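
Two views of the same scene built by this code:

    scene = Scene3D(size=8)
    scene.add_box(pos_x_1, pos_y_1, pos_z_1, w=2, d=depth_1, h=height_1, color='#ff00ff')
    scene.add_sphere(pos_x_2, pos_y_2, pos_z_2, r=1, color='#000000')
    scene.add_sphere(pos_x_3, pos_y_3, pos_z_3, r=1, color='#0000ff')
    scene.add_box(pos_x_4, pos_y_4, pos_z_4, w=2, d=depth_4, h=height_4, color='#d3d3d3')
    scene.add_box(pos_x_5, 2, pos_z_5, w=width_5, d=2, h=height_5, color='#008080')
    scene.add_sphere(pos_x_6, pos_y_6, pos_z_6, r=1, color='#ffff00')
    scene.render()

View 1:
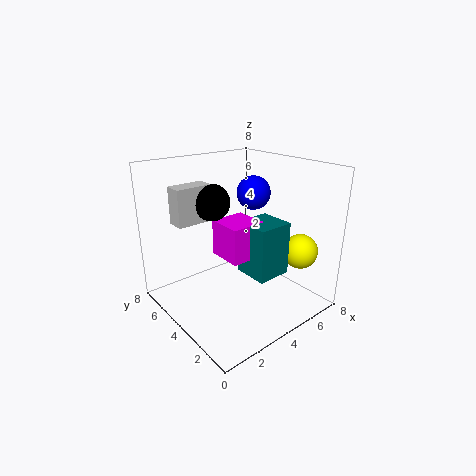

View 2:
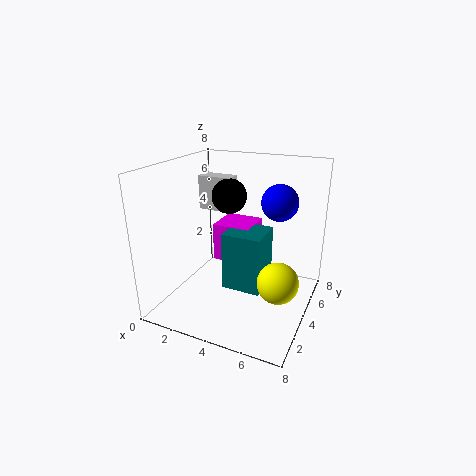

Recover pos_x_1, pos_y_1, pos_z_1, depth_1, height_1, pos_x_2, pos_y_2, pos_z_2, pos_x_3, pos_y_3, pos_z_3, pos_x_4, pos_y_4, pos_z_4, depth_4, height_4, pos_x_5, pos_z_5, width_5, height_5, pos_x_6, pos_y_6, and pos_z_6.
pos_x_1 = 3, pos_y_1 = 3, pos_z_1 = 3, depth_1 = 2, height_1 = 2, pos_x_2 = 3, pos_y_2 = 5, pos_z_2 = 6, pos_x_3 = 6, pos_y_3 = 5, pos_z_3 = 6, pos_x_4 = 1, pos_y_4 = 5, pos_z_4 = 5, depth_4 = 1, height_4 = 2, pos_x_5 = 4, pos_z_5 = 2, width_5 = 2, height_5 = 3, pos_x_6 = 7, pos_y_6 = 2, pos_z_6 = 3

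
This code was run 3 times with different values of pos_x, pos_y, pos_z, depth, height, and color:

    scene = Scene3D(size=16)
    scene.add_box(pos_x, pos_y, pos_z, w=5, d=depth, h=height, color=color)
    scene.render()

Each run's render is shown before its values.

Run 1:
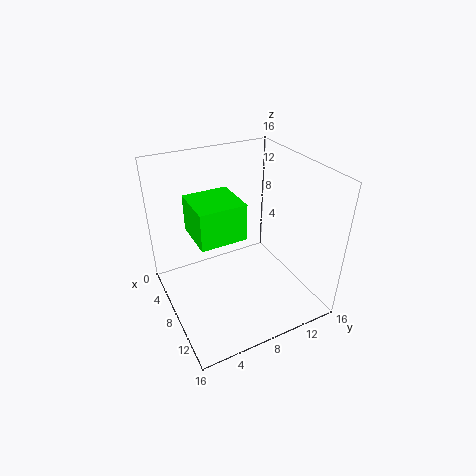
pos_x = 5
pos_y = 3
pos_z = 9
depth = 5
height = 4
color = 'lime'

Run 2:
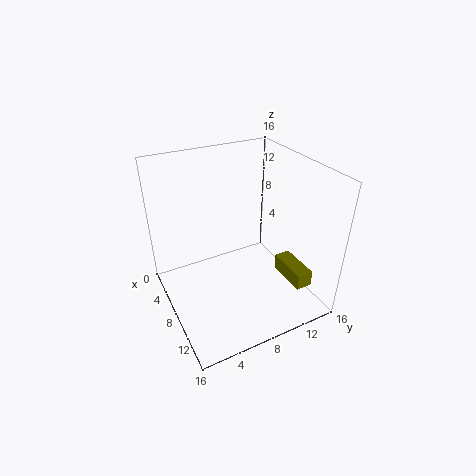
pos_x = 7
pos_y = 14
pos_z = 1
depth = 2
height = 2
color = 'olive'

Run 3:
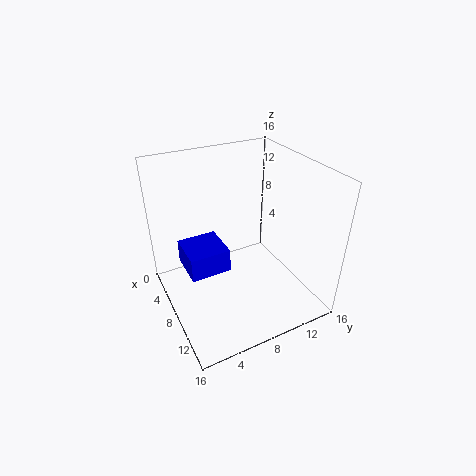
pos_x = 1
pos_y = 3
pos_z = 2
depth = 5
height = 3
color = 'blue'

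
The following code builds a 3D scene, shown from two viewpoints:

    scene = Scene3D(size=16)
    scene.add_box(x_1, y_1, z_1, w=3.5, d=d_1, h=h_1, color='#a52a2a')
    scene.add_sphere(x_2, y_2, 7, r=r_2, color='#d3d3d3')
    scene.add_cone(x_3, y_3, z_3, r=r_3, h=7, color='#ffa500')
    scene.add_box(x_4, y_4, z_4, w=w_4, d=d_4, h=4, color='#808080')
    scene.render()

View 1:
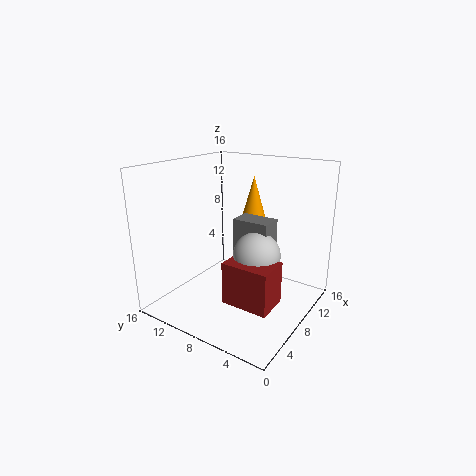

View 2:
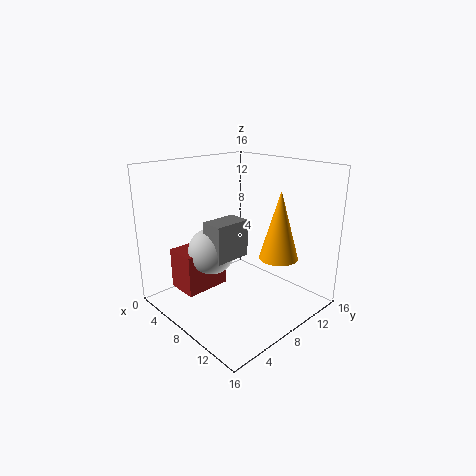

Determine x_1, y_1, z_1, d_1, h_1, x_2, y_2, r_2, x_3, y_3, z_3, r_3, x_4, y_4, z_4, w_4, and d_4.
x_1 = 3.5
y_1 = 2
z_1 = 2.5
d_1 = 5
h_1 = 4.5
x_2 = 7
y_2 = 5
r_2 = 2.5
x_3 = 13
y_3 = 9
z_3 = 7
r_3 = 2
x_4 = 7
y_4 = 4
z_4 = 6.5
w_4 = 2.5
d_4 = 4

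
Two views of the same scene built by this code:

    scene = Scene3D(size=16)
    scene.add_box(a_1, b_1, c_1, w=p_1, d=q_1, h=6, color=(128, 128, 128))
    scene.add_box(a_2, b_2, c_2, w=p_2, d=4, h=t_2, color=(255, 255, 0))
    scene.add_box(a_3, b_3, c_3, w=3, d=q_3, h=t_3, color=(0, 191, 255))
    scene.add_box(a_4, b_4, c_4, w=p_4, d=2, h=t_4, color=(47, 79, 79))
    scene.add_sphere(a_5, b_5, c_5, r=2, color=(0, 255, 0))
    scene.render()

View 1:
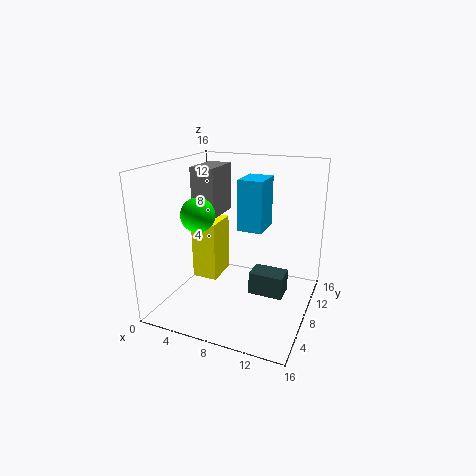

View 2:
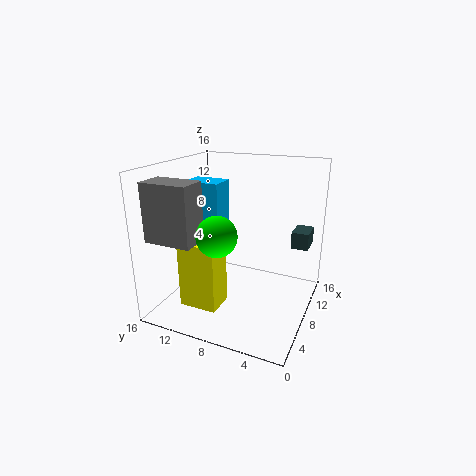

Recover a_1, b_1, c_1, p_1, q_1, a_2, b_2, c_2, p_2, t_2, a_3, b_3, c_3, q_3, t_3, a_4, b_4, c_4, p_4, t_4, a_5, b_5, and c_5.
a_1 = 1; b_1 = 10; c_1 = 9; p_1 = 3; q_1 = 5; a_2 = 2; b_2 = 8; c_2 = 2; p_2 = 3; t_2 = 7; a_3 = 7; b_3 = 10; c_3 = 8; q_3 = 4; t_3 = 6; a_4 = 12; b_4 = 1; c_4 = 6; p_4 = 3; t_4 = 2; a_5 = 3; b_5 = 8; c_5 = 10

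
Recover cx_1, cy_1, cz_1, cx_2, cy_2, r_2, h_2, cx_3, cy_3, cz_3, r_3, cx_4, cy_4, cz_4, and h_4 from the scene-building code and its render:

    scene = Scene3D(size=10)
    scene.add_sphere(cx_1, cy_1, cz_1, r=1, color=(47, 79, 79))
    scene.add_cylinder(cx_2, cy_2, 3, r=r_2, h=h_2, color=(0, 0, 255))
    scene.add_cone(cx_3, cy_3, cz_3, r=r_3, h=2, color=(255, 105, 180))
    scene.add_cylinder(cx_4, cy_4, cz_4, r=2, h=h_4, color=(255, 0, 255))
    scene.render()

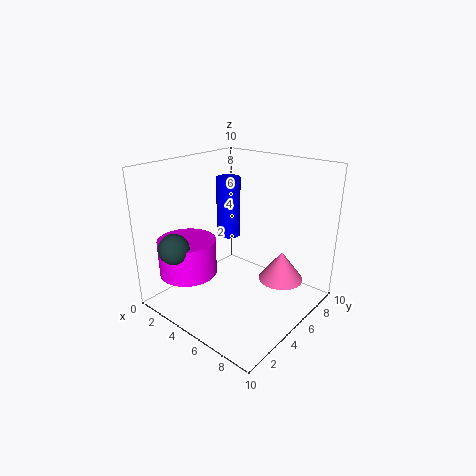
cx_1 = 3, cy_1 = 1, cz_1 = 5, cx_2 = 1, cy_2 = 8.5, r_2 = 1, h_2 = 5, cx_3 = 8, cy_3 = 6, cz_3 = 2.5, r_3 = 1.5, cx_4 = 2.5, cy_4 = 2.5, cz_4 = 2.5, h_4 = 2.5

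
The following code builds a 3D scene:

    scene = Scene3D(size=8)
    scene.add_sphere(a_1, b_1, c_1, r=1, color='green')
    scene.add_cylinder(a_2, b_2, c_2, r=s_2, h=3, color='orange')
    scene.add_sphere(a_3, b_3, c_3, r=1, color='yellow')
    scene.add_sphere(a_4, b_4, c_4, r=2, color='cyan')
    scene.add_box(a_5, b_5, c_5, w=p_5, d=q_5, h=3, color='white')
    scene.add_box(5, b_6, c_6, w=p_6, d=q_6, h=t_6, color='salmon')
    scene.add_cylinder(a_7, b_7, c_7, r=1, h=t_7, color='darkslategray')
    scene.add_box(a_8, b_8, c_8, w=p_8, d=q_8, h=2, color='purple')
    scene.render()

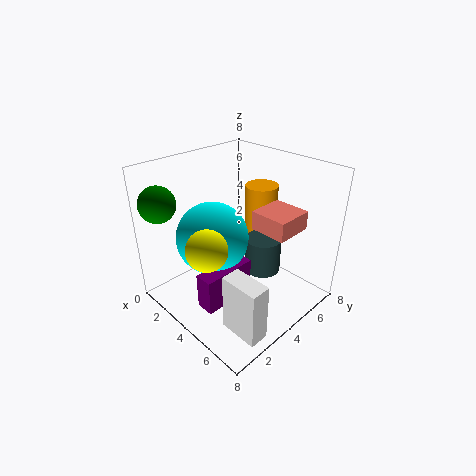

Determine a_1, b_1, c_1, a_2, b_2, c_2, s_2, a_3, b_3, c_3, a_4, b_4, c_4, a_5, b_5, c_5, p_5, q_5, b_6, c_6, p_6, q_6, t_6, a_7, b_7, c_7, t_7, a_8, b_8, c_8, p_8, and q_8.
a_1 = 1
b_1 = 1
c_1 = 6
a_2 = 3
b_2 = 7
c_2 = 3
s_2 = 1
a_3 = 5
b_3 = 1
c_3 = 5
a_4 = 3
b_4 = 3
c_4 = 4
a_5 = 6
b_5 = 1
c_5 = 1
p_5 = 2
q_5 = 1
b_6 = 4
c_6 = 5
p_6 = 2
q_6 = 2
t_6 = 1
a_7 = 5
b_7 = 5
c_7 = 2
t_7 = 2
a_8 = 4
b_8 = 1
c_8 = 1
p_8 = 1
q_8 = 3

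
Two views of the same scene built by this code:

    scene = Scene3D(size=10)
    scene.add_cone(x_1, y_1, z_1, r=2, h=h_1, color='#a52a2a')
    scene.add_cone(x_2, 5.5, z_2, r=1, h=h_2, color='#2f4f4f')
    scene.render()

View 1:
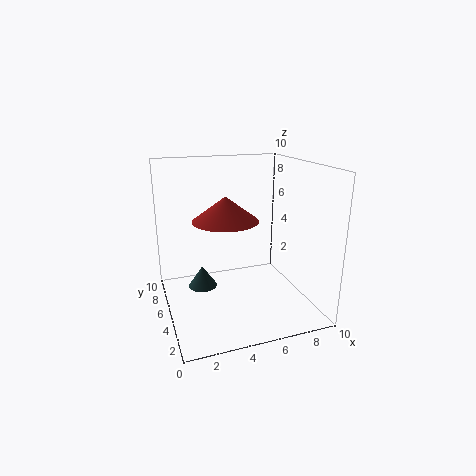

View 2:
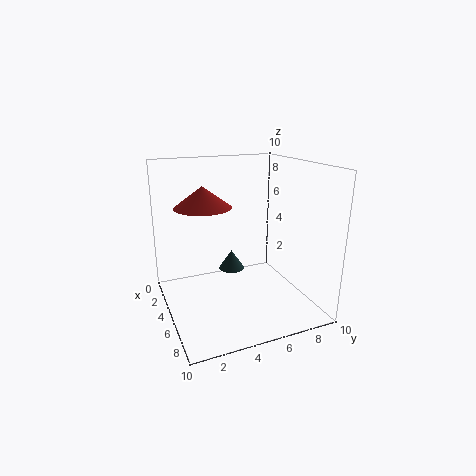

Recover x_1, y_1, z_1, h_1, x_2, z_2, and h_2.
x_1 = 3.5, y_1 = 3, z_1 = 7, h_1 = 1.5, x_2 = 2.5, z_2 = 1.5, h_2 = 1.5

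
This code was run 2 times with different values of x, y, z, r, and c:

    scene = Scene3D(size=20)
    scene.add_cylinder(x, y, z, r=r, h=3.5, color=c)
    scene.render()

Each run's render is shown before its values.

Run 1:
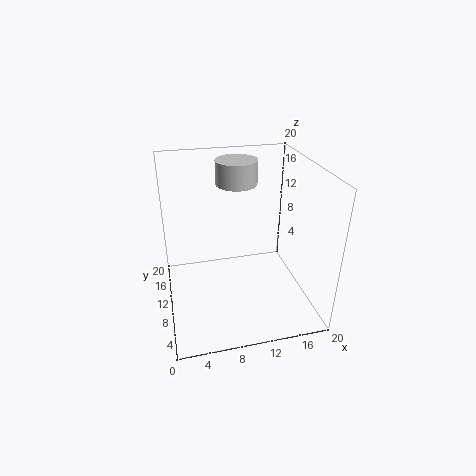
x = 11
y = 15
z = 16
r = 3
c = 'lightgray'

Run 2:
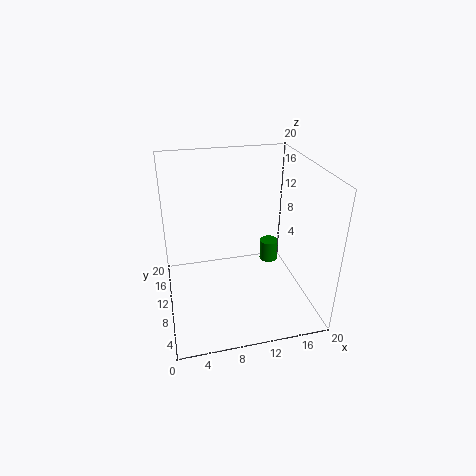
x = 17
y = 16.5
z = 1.5
r = 1.5
c = 'green'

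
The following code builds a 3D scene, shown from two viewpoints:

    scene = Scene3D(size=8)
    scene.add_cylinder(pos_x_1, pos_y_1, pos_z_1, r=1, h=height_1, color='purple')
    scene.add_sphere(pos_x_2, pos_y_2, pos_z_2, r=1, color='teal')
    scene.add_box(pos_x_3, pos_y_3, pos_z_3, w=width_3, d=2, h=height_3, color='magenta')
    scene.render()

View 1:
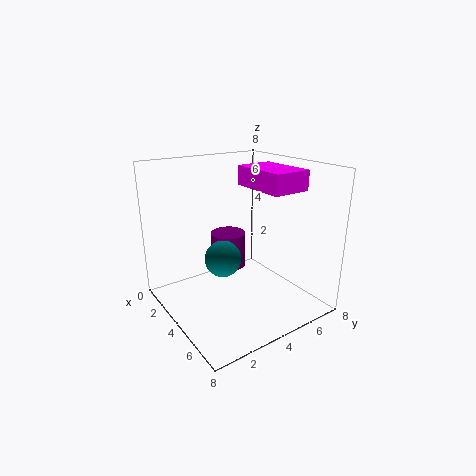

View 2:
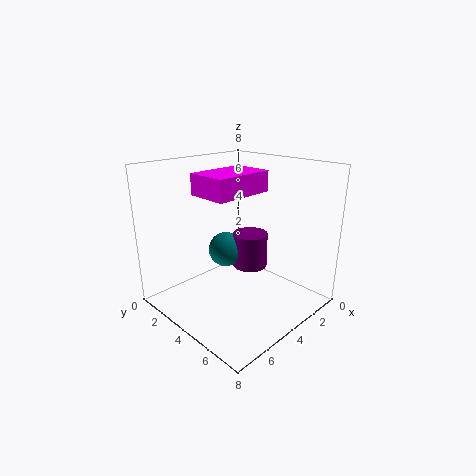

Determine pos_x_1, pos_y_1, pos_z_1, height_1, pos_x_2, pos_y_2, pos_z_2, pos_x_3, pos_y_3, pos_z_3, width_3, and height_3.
pos_x_1 = 3, pos_y_1 = 4, pos_z_1 = 2, height_1 = 2, pos_x_2 = 4, pos_y_2 = 3, pos_z_2 = 3, pos_x_3 = 4, pos_y_3 = 4, pos_z_3 = 7, width_3 = 3, height_3 = 1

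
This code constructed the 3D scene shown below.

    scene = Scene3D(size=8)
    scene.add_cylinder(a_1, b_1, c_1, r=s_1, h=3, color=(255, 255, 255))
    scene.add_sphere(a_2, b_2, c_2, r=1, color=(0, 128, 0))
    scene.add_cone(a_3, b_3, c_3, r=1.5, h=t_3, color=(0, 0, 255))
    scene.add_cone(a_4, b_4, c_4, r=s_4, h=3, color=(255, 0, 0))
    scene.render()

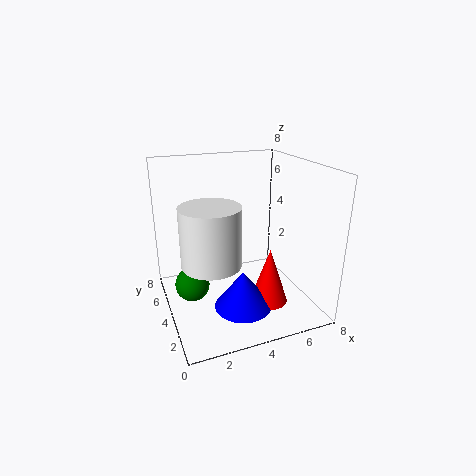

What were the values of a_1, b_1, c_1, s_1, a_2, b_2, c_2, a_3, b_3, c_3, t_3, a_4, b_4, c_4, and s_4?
a_1 = 2, b_1 = 2.5, c_1 = 3.5, s_1 = 1.5, a_2 = 1.5, b_2 = 5, c_2 = 1, a_3 = 3.5, b_3 = 2, c_3 = 1, t_3 = 2, a_4 = 5, b_4 = 2, c_4 = 1, s_4 = 1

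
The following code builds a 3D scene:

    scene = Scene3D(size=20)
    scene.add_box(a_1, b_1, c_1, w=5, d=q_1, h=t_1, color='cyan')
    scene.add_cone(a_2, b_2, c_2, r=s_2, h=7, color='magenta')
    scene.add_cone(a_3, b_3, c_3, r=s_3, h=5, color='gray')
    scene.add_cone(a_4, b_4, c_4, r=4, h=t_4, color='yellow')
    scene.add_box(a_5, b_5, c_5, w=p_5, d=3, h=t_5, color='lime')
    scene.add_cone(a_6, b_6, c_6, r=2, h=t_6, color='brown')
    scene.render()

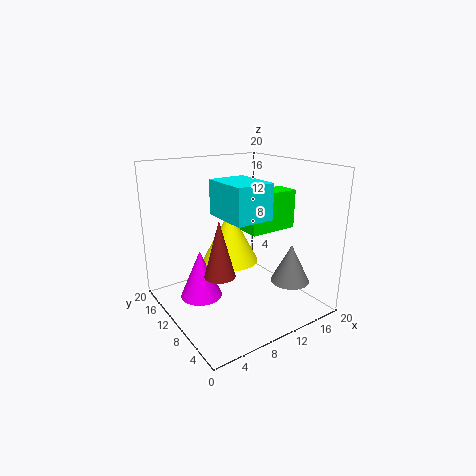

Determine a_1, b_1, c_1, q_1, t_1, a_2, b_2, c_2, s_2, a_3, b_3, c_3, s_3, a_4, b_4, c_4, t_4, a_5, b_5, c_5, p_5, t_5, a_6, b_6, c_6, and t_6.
a_1 = 6
b_1 = 4
c_1 = 14
q_1 = 6.5
t_1 = 4.5
a_2 = 5.5
b_2 = 13
c_2 = 1
s_2 = 3
a_3 = 13.5
b_3 = 3
c_3 = 5.5
s_3 = 2.5
a_4 = 10
b_4 = 12
c_4 = 6
t_4 = 7.5
a_5 = 9
b_5 = 5
c_5 = 12
p_5 = 6.5
t_5 = 5
a_6 = 5.5
b_6 = 7.5
c_6 = 6.5
t_6 = 7.5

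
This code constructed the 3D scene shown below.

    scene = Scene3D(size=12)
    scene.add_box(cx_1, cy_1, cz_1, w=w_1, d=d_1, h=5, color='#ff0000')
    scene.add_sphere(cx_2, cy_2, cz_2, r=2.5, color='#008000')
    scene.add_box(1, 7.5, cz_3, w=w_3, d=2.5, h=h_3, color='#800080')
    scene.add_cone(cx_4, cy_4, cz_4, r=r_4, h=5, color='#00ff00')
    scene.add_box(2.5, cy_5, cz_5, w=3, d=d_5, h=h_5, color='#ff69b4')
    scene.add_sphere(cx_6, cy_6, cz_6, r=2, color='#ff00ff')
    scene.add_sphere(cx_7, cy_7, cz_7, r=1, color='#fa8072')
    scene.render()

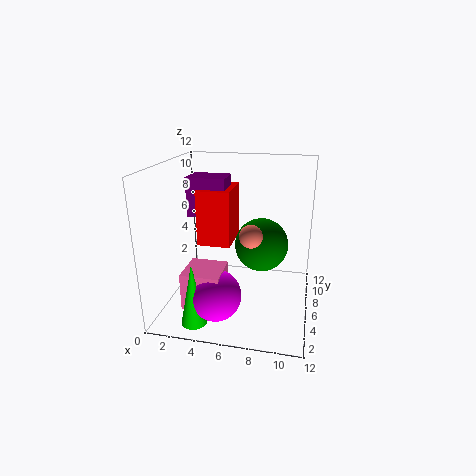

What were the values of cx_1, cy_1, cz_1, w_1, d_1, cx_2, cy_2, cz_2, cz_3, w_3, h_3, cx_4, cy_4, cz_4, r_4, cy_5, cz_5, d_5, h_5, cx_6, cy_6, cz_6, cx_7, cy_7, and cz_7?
cx_1 = 2, cy_1 = 7, cz_1 = 4.5, w_1 = 3, d_1 = 4, cx_2 = 7.5, cy_2 = 9.5, cz_2 = 4, cz_3 = 7, w_3 = 3.5, h_3 = 3.5, cx_4 = 3.5, cy_4 = 1.5, cz_4 = 0.5, r_4 = 1, cy_5 = 1.5, cz_5 = 1.5, d_5 = 3, h_5 = 3, cx_6 = 5, cy_6 = 2.5, cz_6 = 2.5, cx_7 = 7, cy_7 = 6.5, cz_7 = 6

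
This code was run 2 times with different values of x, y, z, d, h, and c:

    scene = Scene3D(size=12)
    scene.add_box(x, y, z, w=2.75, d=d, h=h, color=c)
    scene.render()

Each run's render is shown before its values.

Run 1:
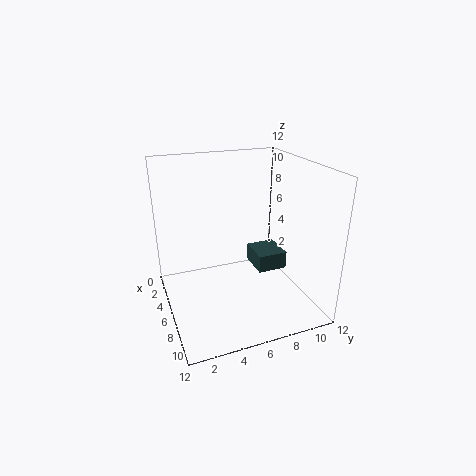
x = 4.5
y = 7.5
z = 3
d = 2.5
h = 1.5
c = 'darkslategray'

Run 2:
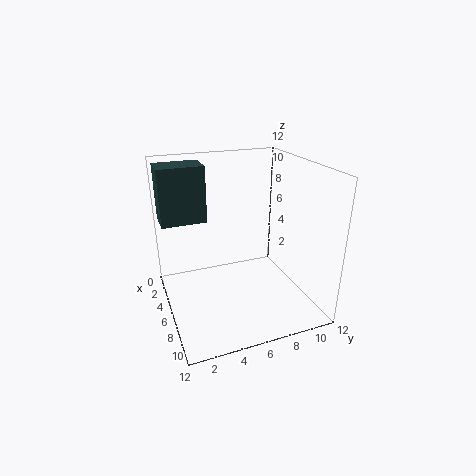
x = 0.25
y = 0.25
z = 6.5
d = 4
h = 5
c = 'darkslategray'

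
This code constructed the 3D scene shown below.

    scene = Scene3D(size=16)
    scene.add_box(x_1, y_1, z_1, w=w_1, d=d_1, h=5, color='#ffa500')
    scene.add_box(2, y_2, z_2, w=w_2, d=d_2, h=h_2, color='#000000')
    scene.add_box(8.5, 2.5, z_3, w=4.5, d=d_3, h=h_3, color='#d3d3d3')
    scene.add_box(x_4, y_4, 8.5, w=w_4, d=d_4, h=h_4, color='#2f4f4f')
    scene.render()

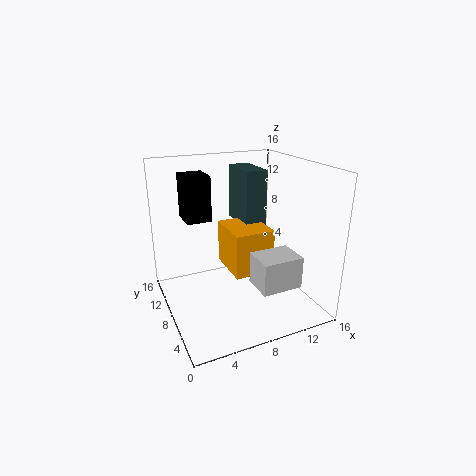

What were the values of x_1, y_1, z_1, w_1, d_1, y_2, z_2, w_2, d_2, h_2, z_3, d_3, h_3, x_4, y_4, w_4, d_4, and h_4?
x_1 = 7
y_1 = 6
z_1 = 4
w_1 = 4.5
d_1 = 5.5
y_2 = 6.5
z_2 = 11
w_2 = 2.5
d_2 = 3
h_2 = 4.5
z_3 = 3.5
d_3 = 3.5
h_3 = 3.5
x_4 = 9.5
y_4 = 9
w_4 = 2.5
d_4 = 5
h_4 = 6.5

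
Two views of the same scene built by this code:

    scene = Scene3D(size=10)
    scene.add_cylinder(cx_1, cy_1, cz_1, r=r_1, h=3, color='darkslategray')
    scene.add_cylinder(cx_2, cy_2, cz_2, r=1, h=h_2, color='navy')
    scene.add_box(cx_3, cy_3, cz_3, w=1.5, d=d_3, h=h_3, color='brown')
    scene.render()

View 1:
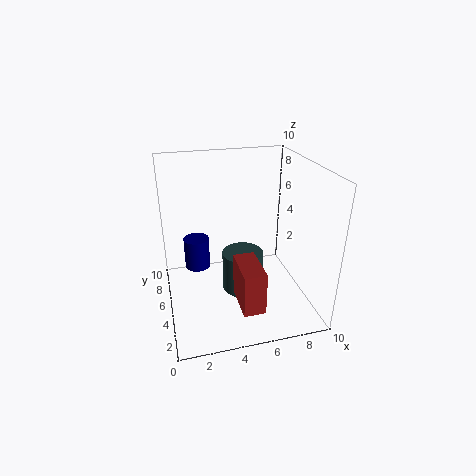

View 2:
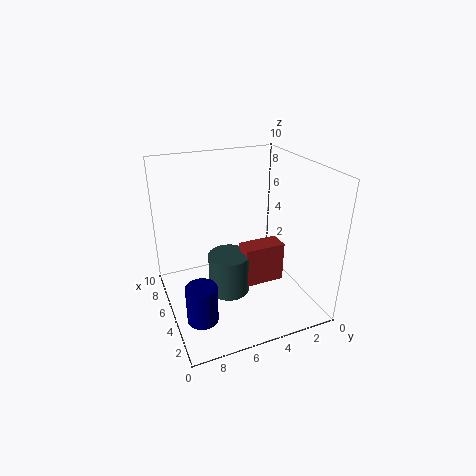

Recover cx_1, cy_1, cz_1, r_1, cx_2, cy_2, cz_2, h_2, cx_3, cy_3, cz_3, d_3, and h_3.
cx_1 = 5.5
cy_1 = 5.5
cz_1 = 0.5
r_1 = 1.5
cx_2 = 2.5
cy_2 = 8.5
cz_2 = 1
h_2 = 2.5
cx_3 = 4.5
cy_3 = 1.5
cz_3 = 1
d_3 = 3
h_3 = 3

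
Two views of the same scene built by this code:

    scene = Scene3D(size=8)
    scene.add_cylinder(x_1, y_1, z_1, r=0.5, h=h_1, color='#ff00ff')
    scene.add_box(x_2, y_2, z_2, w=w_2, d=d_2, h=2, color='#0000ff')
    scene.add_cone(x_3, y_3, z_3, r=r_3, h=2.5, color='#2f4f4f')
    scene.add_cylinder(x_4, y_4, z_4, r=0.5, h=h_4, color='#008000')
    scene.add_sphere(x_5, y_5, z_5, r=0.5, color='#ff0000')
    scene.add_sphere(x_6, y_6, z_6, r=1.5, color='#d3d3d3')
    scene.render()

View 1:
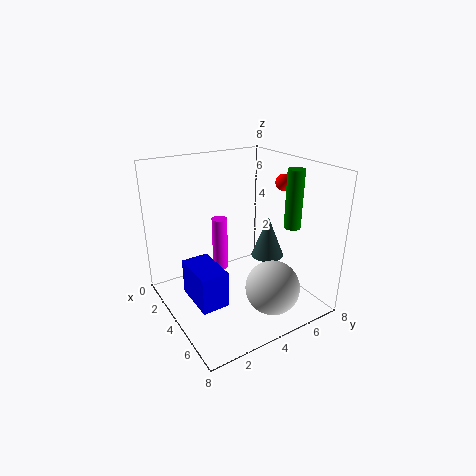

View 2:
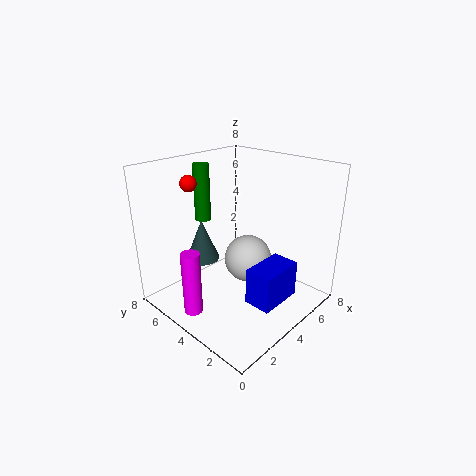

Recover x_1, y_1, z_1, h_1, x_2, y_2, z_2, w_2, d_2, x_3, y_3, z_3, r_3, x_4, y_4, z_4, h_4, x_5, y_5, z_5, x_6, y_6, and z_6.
x_1 = 1, y_1 = 4.5, z_1 = 0.5, h_1 = 3.5, x_2 = 3, y_2 = 1, z_2 = 1, w_2 = 2.5, d_2 = 1.5, x_3 = 3.5, y_3 = 6.5, z_3 = 2, r_3 = 1, x_4 = 4.5, y_4 = 7.5, z_4 = 4, h_4 = 3.5, x_5 = 3.5, y_5 = 7.5, z_5 = 6.5, x_6 = 6, y_6 = 5, z_6 = 1.5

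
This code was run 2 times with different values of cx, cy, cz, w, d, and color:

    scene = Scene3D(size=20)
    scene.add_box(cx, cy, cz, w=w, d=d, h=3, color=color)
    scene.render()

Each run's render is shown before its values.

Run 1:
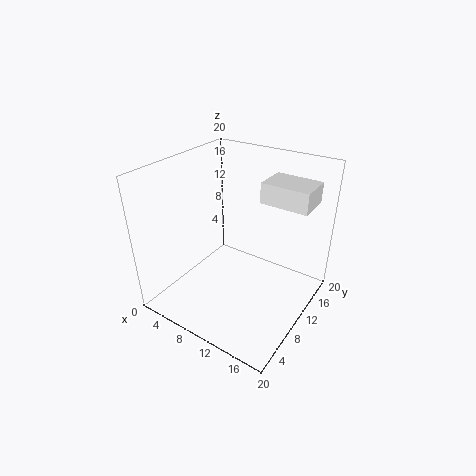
cx = 11
cy = 14
cz = 14
w = 7
d = 5
color = 'white'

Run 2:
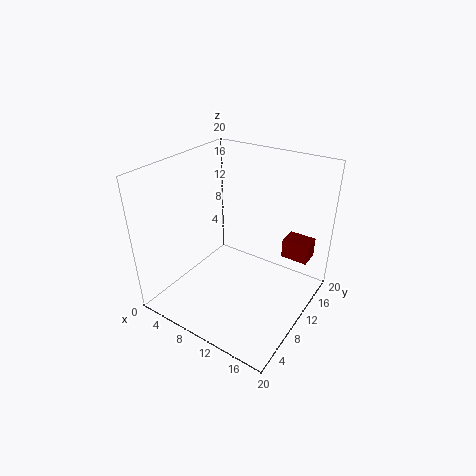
cx = 14
cy = 16
cz = 5
w = 4
d = 3
color = 'maroon'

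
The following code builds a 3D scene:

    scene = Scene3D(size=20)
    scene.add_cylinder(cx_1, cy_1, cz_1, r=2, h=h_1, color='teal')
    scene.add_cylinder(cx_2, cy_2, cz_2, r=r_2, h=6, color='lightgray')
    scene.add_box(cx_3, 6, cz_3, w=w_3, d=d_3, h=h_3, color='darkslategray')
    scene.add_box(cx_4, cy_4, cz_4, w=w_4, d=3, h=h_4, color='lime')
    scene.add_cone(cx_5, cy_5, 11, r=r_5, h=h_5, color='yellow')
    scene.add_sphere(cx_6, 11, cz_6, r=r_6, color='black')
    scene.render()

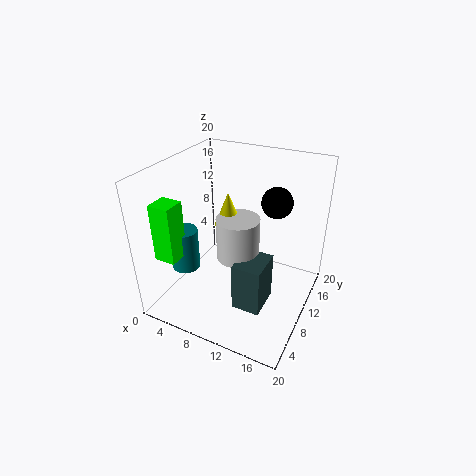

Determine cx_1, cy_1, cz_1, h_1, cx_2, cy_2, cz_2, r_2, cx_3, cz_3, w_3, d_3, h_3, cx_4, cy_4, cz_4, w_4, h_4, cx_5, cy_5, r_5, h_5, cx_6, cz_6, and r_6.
cx_1 = 3, cy_1 = 7, cz_1 = 5, h_1 = 6, cx_2 = 10, cy_2 = 10, cz_2 = 7, r_2 = 3, cx_3 = 11, cz_3 = 1, w_3 = 4, d_3 = 5, h_3 = 7, cx_4 = 1, cy_4 = 3, cz_4 = 8, w_4 = 3, h_4 = 8, cx_5 = 8, cy_5 = 11, r_5 = 2, h_5 = 5, cx_6 = 15, cz_6 = 16, r_6 = 2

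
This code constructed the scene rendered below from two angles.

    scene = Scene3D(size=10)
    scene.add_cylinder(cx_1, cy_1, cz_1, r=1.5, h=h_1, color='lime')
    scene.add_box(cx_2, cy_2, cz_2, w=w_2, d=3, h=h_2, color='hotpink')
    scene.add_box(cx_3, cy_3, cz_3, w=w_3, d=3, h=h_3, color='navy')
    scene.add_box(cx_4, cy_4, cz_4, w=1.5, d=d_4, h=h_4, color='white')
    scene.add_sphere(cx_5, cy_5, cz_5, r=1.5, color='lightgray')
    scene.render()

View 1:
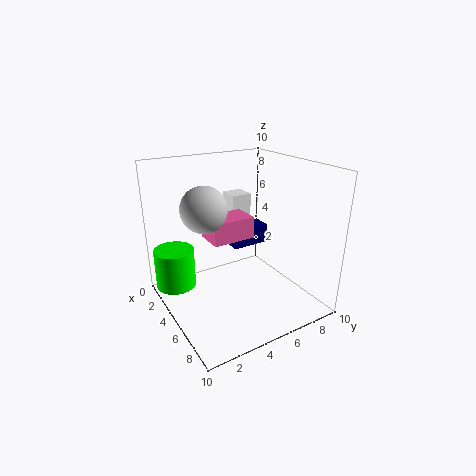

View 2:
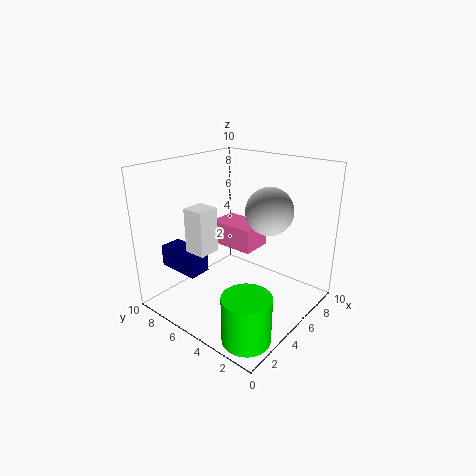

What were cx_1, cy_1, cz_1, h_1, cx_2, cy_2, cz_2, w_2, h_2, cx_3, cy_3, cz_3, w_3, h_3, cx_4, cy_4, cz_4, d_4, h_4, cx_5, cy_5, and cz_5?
cx_1 = 1.5; cy_1 = 1.5; cz_1 = 0.5; h_1 = 3; cx_2 = 3.5; cy_2 = 3; cz_2 = 5; w_2 = 2; h_2 = 1.5; cx_3 = 1.5; cy_3 = 6; cz_3 = 3; w_3 = 1.5; h_3 = 1.5; cx_4 = 2; cy_4 = 5.5; cz_4 = 4.5; d_4 = 1.5; h_4 = 3; cx_5 = 5; cy_5 = 2.5; cz_5 = 7.5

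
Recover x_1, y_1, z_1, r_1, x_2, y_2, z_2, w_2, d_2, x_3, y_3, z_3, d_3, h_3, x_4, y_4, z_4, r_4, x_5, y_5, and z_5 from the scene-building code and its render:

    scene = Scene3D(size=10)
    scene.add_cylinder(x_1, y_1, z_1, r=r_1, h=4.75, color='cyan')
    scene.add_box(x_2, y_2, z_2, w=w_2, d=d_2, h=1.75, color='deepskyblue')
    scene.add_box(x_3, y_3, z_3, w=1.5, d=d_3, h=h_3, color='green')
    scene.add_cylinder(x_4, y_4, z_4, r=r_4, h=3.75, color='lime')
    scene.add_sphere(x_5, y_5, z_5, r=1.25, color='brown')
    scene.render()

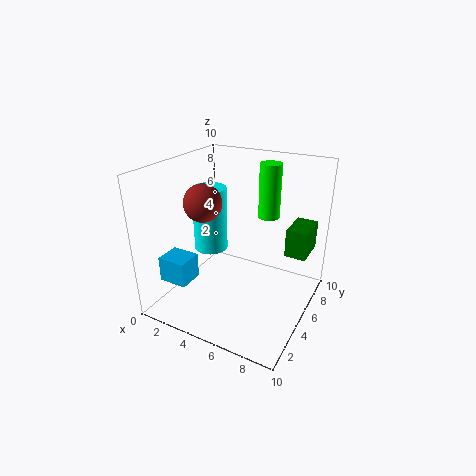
x_1 = 2.25, y_1 = 5.75, z_1 = 3.25, r_1 = 1.25, x_2 = 0.75, y_2 = 1.5, z_2 = 2.25, w_2 = 2, d_2 = 1.75, x_3 = 8, y_3 = 6.25, z_3 = 3.75, d_3 = 2.5, h_3 = 2, x_4 = 6.5, y_4 = 6.75, z_4 = 6.25, r_4 = 0.75, x_5 = 3.25, y_5 = 3.5, z_5 = 7.75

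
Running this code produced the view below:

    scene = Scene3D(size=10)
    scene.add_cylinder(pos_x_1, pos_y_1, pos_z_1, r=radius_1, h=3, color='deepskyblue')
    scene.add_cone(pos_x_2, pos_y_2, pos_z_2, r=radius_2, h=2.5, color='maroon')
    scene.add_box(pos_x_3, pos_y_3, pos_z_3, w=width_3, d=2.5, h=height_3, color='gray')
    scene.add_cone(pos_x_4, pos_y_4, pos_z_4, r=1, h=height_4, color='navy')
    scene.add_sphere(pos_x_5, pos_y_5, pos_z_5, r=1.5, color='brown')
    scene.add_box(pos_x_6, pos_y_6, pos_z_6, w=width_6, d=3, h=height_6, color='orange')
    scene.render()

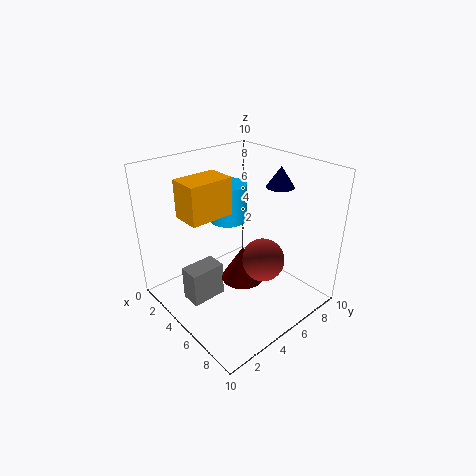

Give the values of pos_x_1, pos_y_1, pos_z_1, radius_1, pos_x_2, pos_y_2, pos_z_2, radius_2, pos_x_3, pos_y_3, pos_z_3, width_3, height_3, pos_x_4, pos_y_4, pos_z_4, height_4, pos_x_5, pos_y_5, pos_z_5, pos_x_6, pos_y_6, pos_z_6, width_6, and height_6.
pos_x_1 = 1.5; pos_y_1 = 7; pos_z_1 = 4.5; radius_1 = 1.5; pos_x_2 = 5.5; pos_y_2 = 5; pos_z_2 = 2; radius_2 = 1.5; pos_x_3 = 3; pos_y_3 = 1.5; pos_z_3 = 0.5; width_3 = 1.5; height_3 = 2.5; pos_x_4 = 5.5; pos_y_4 = 8.5; pos_z_4 = 8; height_4 = 1.5; pos_x_5 = 6.5; pos_y_5 = 6; pos_z_5 = 3.5; pos_x_6 = 3; pos_y_6 = 1.5; pos_z_6 = 7; width_6 = 2; height_6 = 2.5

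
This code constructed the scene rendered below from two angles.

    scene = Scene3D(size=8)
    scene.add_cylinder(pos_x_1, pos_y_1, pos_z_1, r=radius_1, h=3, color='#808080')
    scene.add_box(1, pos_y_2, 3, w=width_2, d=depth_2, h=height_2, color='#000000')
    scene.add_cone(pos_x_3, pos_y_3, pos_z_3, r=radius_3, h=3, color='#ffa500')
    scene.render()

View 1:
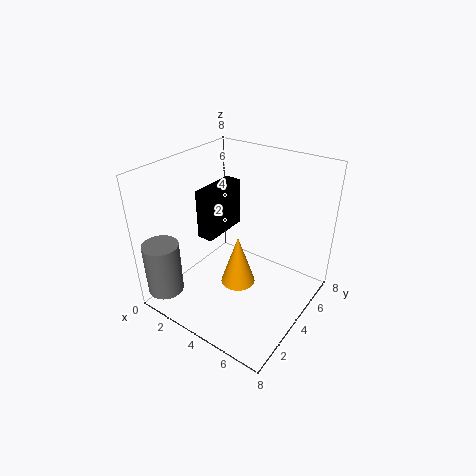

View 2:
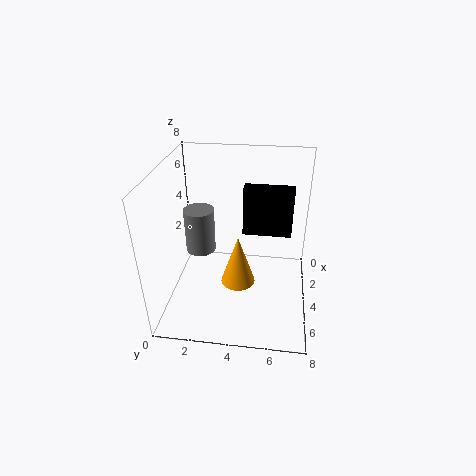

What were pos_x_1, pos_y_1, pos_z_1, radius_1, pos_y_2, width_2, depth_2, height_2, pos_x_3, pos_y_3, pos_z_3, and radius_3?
pos_x_1 = 1, pos_y_1 = 1, pos_z_1 = 1, radius_1 = 1, pos_y_2 = 4, width_2 = 1, depth_2 = 3, height_2 = 3, pos_x_3 = 4, pos_y_3 = 4, pos_z_3 = 1, radius_3 = 1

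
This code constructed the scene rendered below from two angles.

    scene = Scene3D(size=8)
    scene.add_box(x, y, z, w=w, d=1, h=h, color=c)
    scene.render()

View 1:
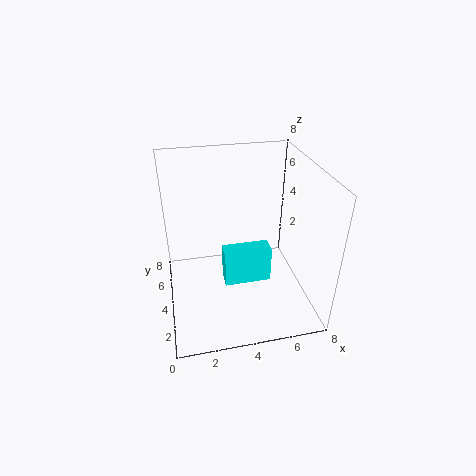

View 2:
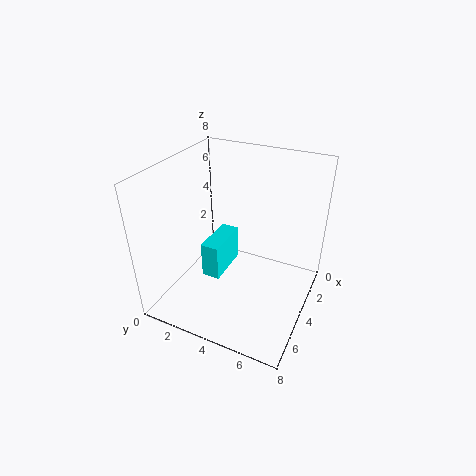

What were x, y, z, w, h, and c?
x = 3
y = 2.5
z = 2
w = 2.5
h = 2
c = 'cyan'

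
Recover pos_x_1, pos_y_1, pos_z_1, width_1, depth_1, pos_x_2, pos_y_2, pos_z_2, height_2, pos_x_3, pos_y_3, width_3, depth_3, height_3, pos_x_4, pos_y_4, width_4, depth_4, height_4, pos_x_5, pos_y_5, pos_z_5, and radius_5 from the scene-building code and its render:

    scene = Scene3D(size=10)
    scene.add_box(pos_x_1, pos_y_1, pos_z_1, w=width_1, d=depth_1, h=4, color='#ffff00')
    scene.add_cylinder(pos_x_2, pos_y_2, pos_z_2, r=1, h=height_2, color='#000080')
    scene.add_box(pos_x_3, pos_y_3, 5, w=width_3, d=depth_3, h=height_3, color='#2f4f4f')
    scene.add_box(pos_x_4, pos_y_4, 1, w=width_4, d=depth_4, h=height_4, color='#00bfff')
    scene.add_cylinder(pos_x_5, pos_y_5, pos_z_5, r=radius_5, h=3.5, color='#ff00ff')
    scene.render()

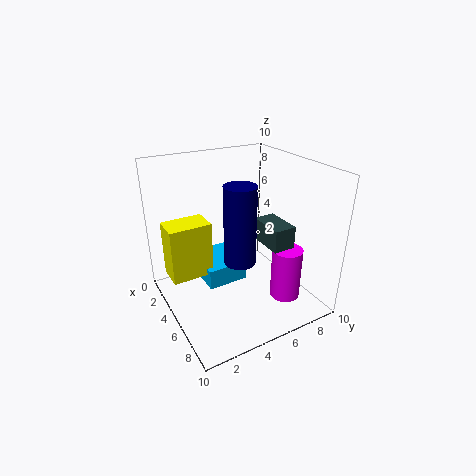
pos_x_1 = 2
pos_y_1 = 0.5
pos_z_1 = 2
width_1 = 2
depth_1 = 3
pos_x_2 = 7
pos_y_2 = 4
pos_z_2 = 4.5
height_2 = 5
pos_x_3 = 5.5
pos_y_3 = 6
width_3 = 2.5
depth_3 = 1.5
height_3 = 1.5
pos_x_4 = 1
pos_y_4 = 3
width_4 = 3.5
depth_4 = 3
height_4 = 1.5
pos_x_5 = 8
pos_y_5 = 7
pos_z_5 = 1.5
radius_5 = 1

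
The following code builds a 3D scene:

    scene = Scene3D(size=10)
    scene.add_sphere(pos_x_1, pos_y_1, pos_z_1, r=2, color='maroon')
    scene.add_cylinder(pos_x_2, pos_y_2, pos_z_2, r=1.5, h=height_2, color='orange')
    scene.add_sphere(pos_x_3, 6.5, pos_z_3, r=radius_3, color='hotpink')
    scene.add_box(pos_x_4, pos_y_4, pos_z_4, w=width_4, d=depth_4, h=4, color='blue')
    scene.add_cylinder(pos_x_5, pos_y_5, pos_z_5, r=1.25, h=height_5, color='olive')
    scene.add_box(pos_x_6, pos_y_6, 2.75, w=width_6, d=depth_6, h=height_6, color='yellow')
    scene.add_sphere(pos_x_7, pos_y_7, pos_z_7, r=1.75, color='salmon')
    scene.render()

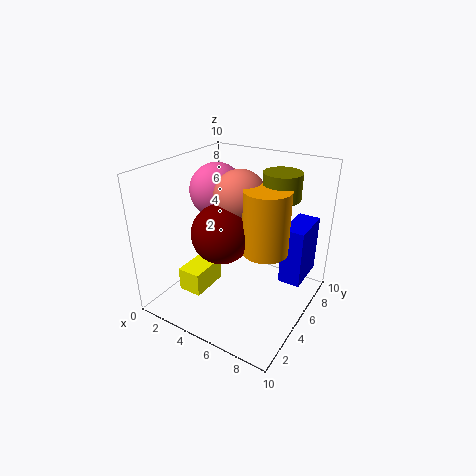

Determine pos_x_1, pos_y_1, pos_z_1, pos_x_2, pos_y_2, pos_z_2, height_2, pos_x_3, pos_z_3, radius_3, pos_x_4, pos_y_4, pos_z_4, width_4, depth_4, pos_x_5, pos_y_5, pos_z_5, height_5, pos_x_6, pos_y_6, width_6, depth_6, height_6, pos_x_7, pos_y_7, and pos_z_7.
pos_x_1 = 4.5; pos_y_1 = 3.75; pos_z_1 = 5.75; pos_x_2 = 7.25; pos_y_2 = 4.75; pos_z_2 = 4.75; height_2 = 4.25; pos_x_3 = 2.25; pos_z_3 = 7.5; radius_3 = 2; pos_x_4 = 8; pos_y_4 = 5.5; pos_z_4 = 2.25; width_4 = 1.5; depth_4 = 3; pos_x_5 = 7.5; pos_y_5 = 6.25; pos_z_5 = 8; height_5 = 1.75; pos_x_6 = 3.25; pos_y_6 = 0.75; width_6 = 1.5; depth_6 = 2.5; height_6 = 1.5; pos_x_7 = 5; pos_y_7 = 5.25; pos_z_7 = 8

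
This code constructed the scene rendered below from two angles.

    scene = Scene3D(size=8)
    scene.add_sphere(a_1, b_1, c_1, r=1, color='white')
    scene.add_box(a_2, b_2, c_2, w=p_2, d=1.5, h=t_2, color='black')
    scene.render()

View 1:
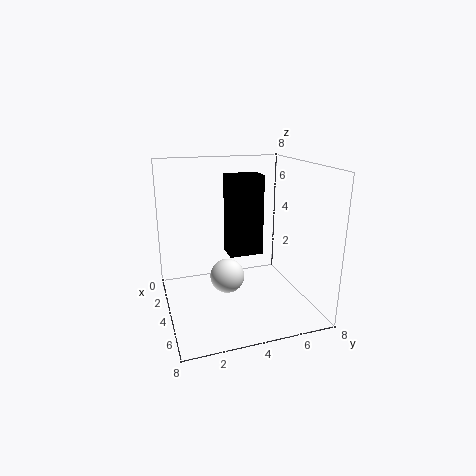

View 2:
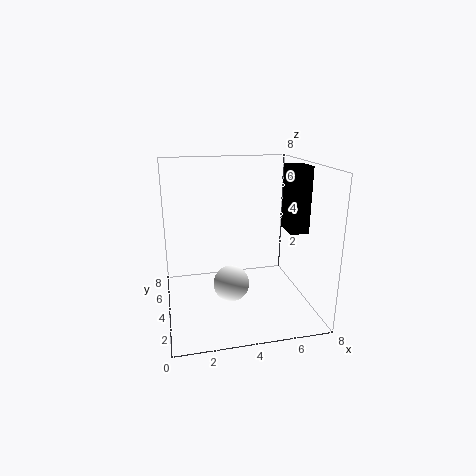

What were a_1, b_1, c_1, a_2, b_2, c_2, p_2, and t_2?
a_1 = 3.5
b_1 = 3.5
c_1 = 1.5
a_2 = 6.5
b_2 = 2.5
c_2 = 4.5
p_2 = 1
t_2 = 3.5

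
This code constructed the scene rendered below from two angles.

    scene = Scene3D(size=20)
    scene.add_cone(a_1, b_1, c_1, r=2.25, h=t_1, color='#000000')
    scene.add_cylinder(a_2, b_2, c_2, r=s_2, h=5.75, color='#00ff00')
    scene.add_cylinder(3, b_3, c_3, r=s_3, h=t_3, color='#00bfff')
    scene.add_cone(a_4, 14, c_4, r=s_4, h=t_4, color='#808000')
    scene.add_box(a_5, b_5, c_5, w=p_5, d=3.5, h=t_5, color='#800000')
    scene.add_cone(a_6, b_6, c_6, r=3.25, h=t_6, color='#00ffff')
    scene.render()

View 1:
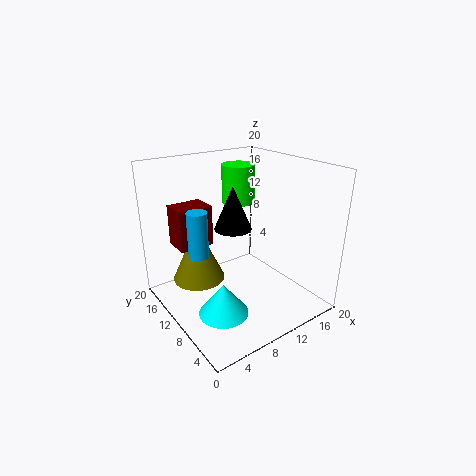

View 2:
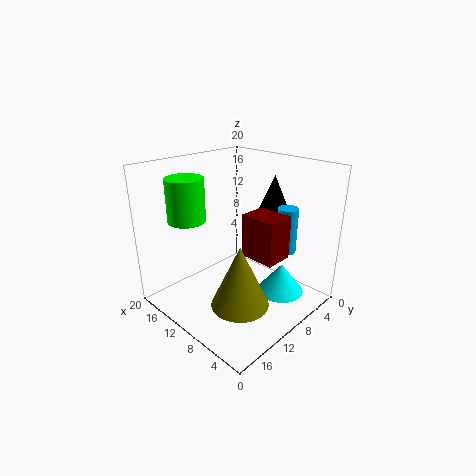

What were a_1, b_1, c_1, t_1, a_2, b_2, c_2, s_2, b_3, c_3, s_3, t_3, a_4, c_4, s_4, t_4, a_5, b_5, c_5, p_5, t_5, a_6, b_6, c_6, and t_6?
a_1 = 6.75
b_1 = 6.5
c_1 = 13.5
t_1 = 5.25
a_2 = 14
b_2 = 15.5
c_2 = 13
s_2 = 2.5
b_3 = 8.5
c_3 = 10
s_3 = 1.25
t_3 = 5.75
a_4 = 5.75
c_4 = 3.25
s_4 = 3.75
t_4 = 8.25
a_5 = 1.5
b_5 = 10
c_5 = 10.25
p_5 = 4.5
t_5 = 5.25
a_6 = 5
b_6 = 6.25
c_6 = 2
t_6 = 4.25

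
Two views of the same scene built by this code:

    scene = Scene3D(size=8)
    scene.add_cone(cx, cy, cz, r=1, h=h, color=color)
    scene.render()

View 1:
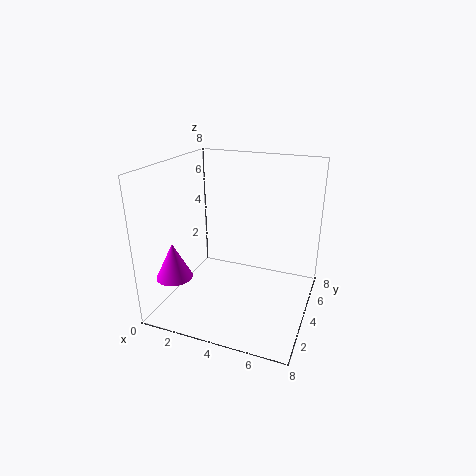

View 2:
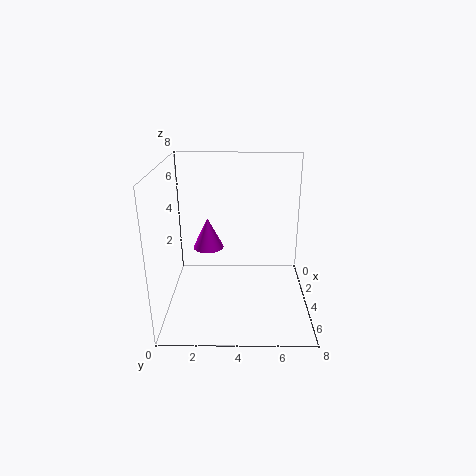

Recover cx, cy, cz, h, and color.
cx = 1
cy = 2
cz = 2
h = 2
color = 'magenta'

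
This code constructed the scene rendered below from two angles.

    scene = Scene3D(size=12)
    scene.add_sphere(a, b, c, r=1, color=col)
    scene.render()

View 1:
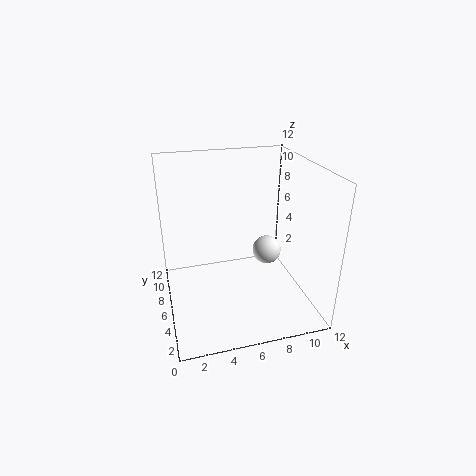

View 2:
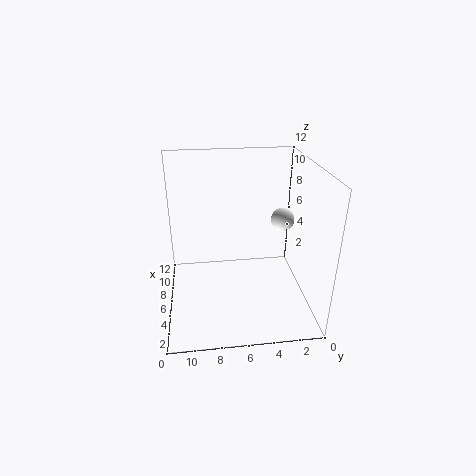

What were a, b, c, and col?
a = 7
b = 2
c = 7
col = 'white'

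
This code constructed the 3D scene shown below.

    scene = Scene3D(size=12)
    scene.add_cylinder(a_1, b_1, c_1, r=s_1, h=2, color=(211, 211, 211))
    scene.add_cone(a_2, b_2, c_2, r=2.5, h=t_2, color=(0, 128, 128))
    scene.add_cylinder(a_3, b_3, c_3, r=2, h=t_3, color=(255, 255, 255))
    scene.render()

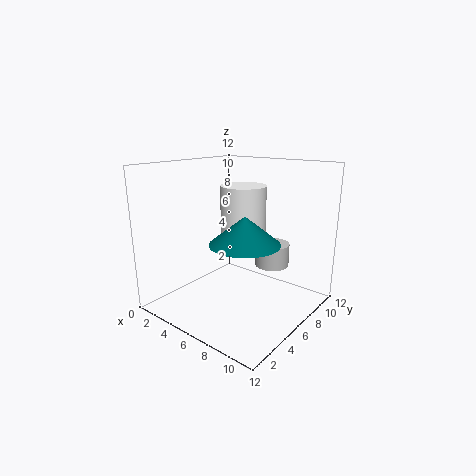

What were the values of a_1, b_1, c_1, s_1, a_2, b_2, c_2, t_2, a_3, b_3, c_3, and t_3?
a_1 = 7.5
b_1 = 9
c_1 = 3
s_1 = 1.5
a_2 = 9
b_2 = 3
c_2 = 7
t_2 = 2
a_3 = 5
b_3 = 8
c_3 = 5
t_3 = 5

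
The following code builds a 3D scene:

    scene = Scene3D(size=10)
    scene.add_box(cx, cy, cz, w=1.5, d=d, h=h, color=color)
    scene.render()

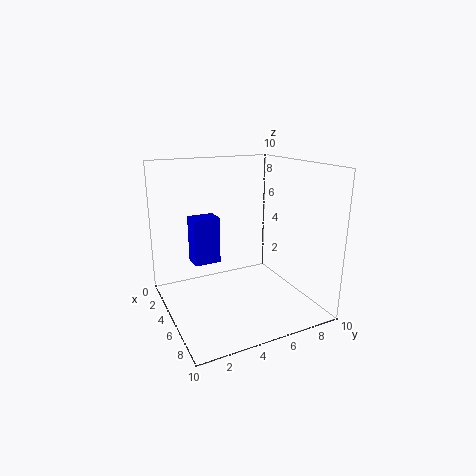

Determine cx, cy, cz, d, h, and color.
cx = 1.5
cy = 2.5
cz = 2.5
d = 2
h = 3.5
color = 'blue'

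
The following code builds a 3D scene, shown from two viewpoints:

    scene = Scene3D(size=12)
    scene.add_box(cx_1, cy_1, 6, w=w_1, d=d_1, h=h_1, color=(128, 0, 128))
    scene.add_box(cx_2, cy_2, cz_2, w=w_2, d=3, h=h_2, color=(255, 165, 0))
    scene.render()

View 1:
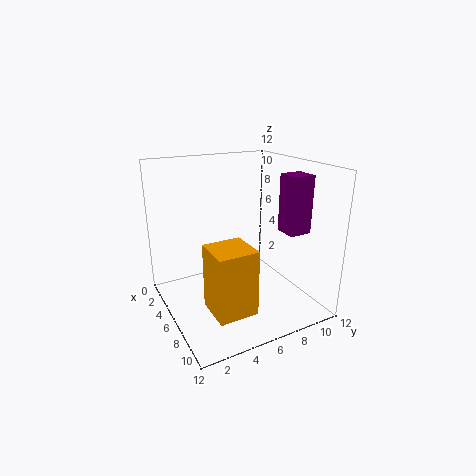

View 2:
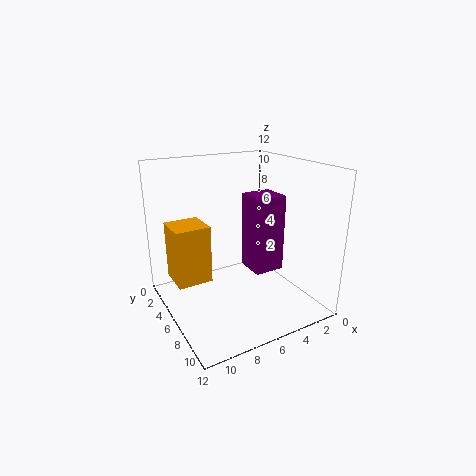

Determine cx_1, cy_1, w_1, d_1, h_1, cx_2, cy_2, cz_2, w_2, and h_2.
cx_1 = 6
cy_1 = 10
w_1 = 2
d_1 = 2
h_1 = 5
cx_2 = 8
cy_2 = 2
cz_2 = 2
w_2 = 3
h_2 = 5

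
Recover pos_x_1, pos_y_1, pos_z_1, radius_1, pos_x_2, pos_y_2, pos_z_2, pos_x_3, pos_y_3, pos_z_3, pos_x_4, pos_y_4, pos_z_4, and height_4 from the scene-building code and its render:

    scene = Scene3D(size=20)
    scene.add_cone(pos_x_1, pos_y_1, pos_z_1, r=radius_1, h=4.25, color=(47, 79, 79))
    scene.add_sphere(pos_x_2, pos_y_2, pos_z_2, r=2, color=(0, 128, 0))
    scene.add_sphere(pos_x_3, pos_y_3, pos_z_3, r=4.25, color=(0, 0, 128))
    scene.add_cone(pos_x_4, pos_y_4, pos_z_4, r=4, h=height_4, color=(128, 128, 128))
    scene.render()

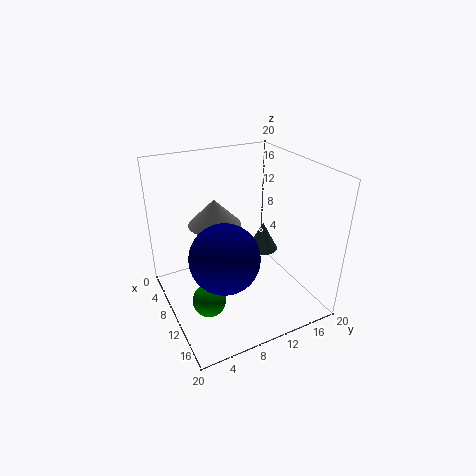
pos_x_1 = 8.5
pos_y_1 = 15
pos_z_1 = 6.25
radius_1 = 2.25
pos_x_2 = 16
pos_y_2 = 3
pos_z_2 = 6.25
pos_x_3 = 15.25
pos_y_3 = 5.5
pos_z_3 = 11
pos_x_4 = 4.25
pos_y_4 = 9
pos_z_4 = 9.75
height_4 = 4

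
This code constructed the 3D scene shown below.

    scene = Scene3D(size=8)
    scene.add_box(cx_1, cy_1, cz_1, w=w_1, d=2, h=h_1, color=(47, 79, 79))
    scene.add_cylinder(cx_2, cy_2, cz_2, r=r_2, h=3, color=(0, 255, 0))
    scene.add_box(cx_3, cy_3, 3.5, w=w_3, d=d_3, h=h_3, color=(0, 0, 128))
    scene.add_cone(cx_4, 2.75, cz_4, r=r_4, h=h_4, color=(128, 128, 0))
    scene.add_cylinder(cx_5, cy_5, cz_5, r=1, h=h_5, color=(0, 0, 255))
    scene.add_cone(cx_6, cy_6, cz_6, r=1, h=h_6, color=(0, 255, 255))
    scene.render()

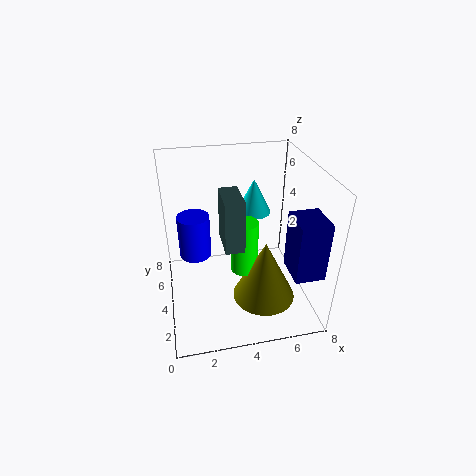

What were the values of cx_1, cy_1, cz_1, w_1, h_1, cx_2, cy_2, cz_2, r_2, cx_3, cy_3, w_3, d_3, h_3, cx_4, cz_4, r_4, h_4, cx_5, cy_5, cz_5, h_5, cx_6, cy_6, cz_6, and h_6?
cx_1 = 3, cy_1 = 2.25, cz_1 = 4.25, w_1 = 1, h_1 = 2.75, cx_2 = 4.25, cy_2 = 3.5, cz_2 = 2.25, r_2 = 0.75, cx_3 = 6, cy_3 = 0.25, w_3 = 1.5, d_3 = 1.75, h_3 = 3, cx_4 = 5.25, cz_4 = 0.75, r_4 = 1.75, h_4 = 3.5, cx_5 = 1.75, cy_5 = 6.5, cz_5 = 1.5, h_5 = 2.75, cx_6 = 5.25, cy_6 = 5.5, cz_6 = 4.75, h_6 = 2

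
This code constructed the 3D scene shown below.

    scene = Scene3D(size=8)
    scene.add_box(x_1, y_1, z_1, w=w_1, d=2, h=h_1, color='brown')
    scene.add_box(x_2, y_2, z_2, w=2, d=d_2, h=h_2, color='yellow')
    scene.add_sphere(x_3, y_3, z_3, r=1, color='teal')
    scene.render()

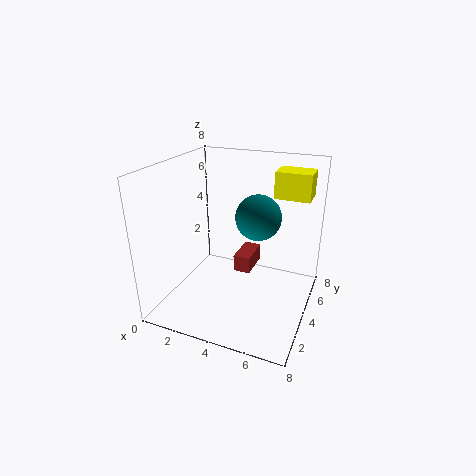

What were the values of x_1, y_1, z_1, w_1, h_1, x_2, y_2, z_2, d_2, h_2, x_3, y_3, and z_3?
x_1 = 3.5; y_1 = 4.5; z_1 = 1.5; w_1 = 1; h_1 = 1; x_2 = 5.5; y_2 = 5.5; z_2 = 6; d_2 = 1.5; h_2 = 1.5; x_3 = 6; y_3 = 1.5; z_3 = 6.5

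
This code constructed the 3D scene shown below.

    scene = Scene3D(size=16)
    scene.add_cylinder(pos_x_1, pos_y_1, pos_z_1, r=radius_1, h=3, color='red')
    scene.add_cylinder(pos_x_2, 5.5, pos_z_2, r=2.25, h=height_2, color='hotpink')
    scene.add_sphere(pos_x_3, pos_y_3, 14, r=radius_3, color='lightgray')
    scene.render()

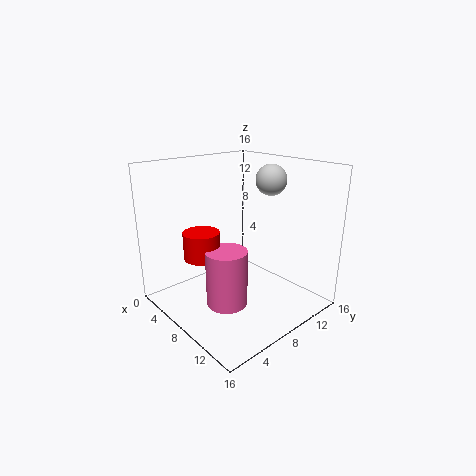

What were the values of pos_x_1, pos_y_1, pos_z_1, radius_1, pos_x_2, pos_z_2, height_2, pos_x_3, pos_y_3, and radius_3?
pos_x_1 = 6; pos_y_1 = 4.5; pos_z_1 = 6; radius_1 = 2; pos_x_2 = 9; pos_z_2 = 1.25; height_2 = 6.25; pos_x_3 = 8.75; pos_y_3 = 12.25; radius_3 = 1.75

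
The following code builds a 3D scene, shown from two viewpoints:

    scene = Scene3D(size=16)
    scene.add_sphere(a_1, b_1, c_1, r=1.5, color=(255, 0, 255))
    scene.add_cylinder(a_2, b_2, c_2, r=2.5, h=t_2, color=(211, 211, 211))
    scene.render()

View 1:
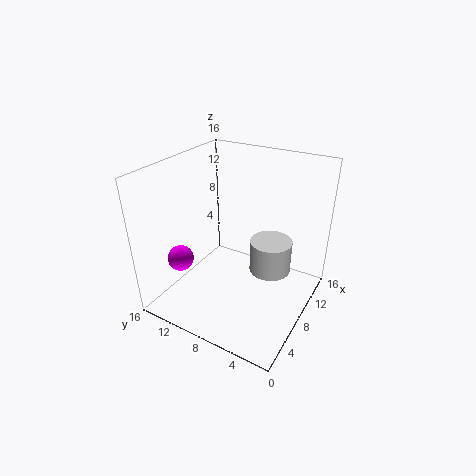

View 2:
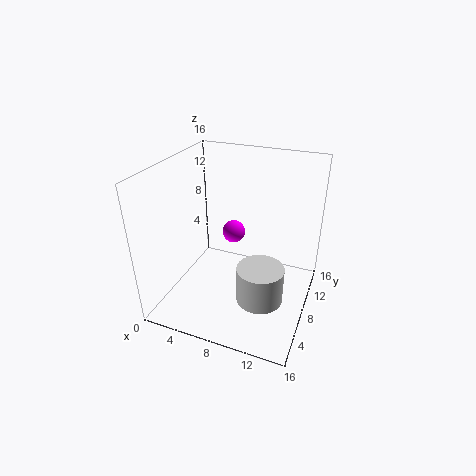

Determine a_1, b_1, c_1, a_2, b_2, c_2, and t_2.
a_1 = 5; b_1 = 14; c_1 = 5; a_2 = 11.5; b_2 = 5.5; c_2 = 2.5; t_2 = 4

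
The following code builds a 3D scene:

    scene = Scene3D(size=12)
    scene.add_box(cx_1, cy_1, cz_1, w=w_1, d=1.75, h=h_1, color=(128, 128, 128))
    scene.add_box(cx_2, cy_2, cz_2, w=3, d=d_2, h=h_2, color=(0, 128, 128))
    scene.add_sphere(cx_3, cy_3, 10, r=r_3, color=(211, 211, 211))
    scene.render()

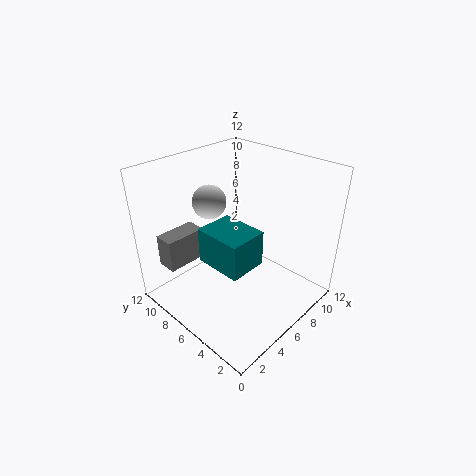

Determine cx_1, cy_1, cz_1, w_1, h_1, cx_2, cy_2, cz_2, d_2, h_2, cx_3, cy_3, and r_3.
cx_1 = 1.25
cy_1 = 9
cz_1 = 3.5
w_1 = 3.5
h_1 = 2.75
cx_2 = 2.25
cy_2 = 2.75
cz_2 = 5.5
d_2 = 3.75
h_2 = 2.75
cx_3 = 3.5
cy_3 = 6.5
r_3 = 1.25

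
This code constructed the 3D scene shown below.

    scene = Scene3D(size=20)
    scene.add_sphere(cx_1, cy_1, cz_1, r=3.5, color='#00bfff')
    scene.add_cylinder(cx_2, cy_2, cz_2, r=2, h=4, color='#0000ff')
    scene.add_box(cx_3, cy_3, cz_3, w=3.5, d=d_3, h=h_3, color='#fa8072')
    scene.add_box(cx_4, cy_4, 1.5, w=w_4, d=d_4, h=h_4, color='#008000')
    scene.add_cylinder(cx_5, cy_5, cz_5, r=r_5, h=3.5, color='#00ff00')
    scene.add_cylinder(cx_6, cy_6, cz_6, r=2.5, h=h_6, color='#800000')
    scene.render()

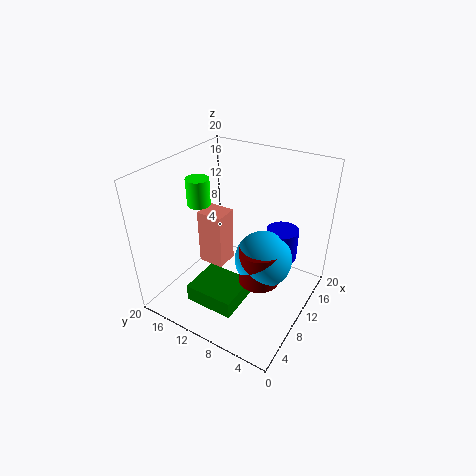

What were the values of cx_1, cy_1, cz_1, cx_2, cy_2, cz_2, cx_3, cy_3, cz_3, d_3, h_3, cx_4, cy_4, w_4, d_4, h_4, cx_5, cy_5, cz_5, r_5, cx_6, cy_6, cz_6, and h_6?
cx_1 = 7
cy_1 = 4.5
cz_1 = 10.5
cx_2 = 10
cy_2 = 3.5
cz_2 = 9.5
cx_3 = 10
cy_3 = 13
cz_3 = 3.5
d_3 = 4
h_3 = 8.5
cx_4 = 3.5
cy_4 = 7.5
w_4 = 6
d_4 = 7
h_4 = 2.5
cx_5 = 7
cy_5 = 14
cz_5 = 15.5
r_5 = 1.5
cx_6 = 6
cy_6 = 4.5
cz_6 = 8
h_6 = 4.5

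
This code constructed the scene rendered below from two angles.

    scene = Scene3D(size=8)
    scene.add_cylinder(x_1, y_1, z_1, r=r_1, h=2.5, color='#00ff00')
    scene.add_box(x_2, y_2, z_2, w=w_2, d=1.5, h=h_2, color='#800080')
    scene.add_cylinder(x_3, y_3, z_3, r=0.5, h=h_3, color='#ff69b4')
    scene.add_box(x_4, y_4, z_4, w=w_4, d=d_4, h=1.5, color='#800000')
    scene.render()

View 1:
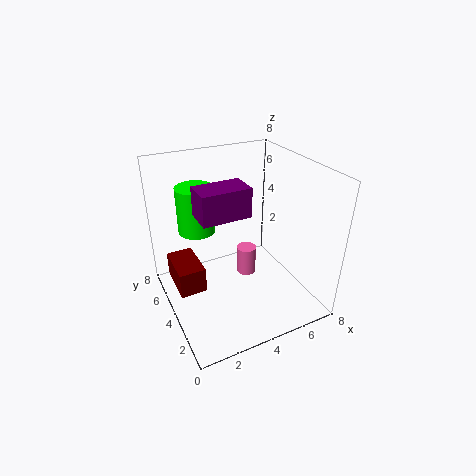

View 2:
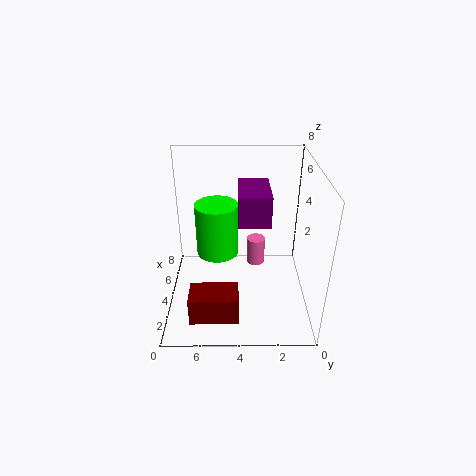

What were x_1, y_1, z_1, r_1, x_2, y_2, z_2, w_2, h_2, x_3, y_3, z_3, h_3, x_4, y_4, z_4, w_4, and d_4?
x_1 = 2
y_1 = 5
z_1 = 4.5
r_1 = 1
x_2 = 1.5
y_2 = 2.5
z_2 = 6
w_2 = 2.5
h_2 = 1.5
x_3 = 4
y_3 = 3
z_3 = 2.5
h_3 = 1.5
x_4 = 0.5
y_4 = 4
z_4 = 1
w_4 = 1.5
d_4 = 2.5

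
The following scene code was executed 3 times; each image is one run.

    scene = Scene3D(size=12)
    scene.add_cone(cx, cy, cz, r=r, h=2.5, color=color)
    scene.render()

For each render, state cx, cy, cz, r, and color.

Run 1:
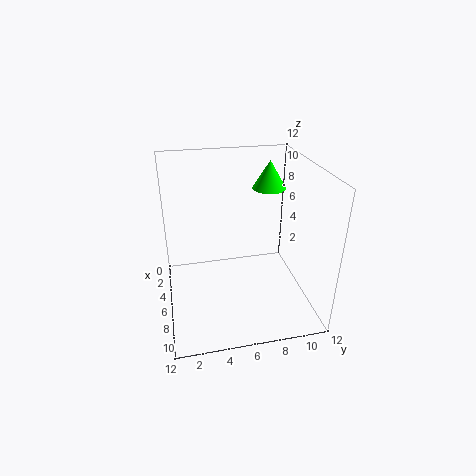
cx = 3; cy = 9.5; cz = 9; r = 1.5; color = 'lime'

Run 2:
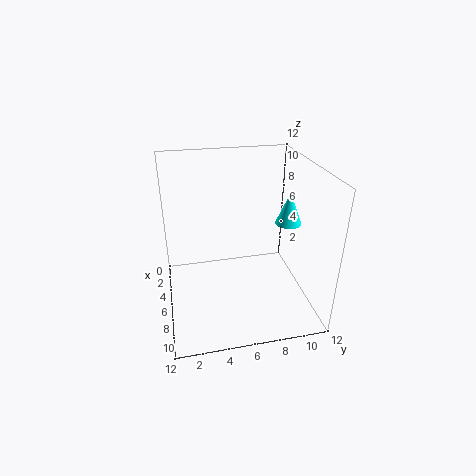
cx = 8; cy = 9.5; cz = 8; r = 1; color = 'cyan'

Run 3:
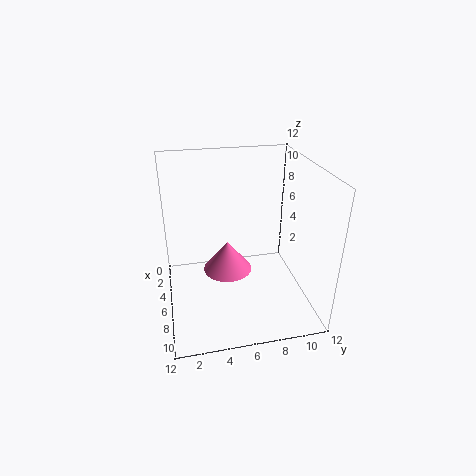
cx = 6.5; cy = 5; cz = 3.5; r = 2; color = 'hotpink'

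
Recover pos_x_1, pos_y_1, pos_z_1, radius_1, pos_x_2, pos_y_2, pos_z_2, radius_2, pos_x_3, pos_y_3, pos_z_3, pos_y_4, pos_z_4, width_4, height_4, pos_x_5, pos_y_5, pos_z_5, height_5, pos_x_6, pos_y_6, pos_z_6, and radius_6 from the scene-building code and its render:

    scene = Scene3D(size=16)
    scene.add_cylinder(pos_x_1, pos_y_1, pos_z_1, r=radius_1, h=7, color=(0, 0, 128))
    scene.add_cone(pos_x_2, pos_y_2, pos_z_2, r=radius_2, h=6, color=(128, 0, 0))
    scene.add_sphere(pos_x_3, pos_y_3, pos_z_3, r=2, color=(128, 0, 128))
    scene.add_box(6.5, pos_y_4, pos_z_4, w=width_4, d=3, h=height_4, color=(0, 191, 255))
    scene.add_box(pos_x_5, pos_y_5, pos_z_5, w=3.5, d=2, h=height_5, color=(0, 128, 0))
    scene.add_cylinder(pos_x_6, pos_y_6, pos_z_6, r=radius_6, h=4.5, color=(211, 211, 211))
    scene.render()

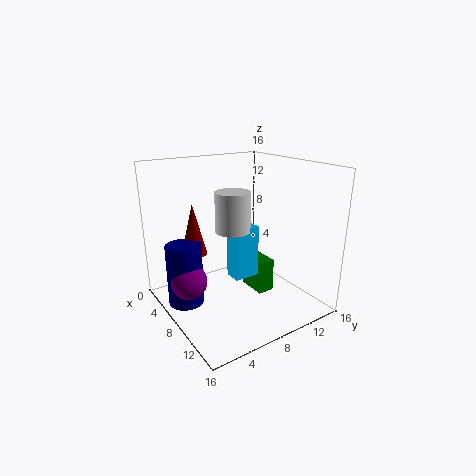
pos_x_1 = 5.5; pos_y_1 = 2.5; pos_z_1 = 0.5; radius_1 = 2; pos_x_2 = 4; pos_y_2 = 4.5; pos_z_2 = 5.5; radius_2 = 1.5; pos_x_3 = 6.5; pos_y_3 = 2.5; pos_z_3 = 3.5; pos_y_4 = 7.5; pos_z_4 = 3; width_4 = 2; height_4 = 6; pos_x_5 = 5.5; pos_y_5 = 10.5; pos_z_5 = 0.5; height_5 = 4; pos_x_6 = 7; pos_y_6 = 8; pos_z_6 = 8.5; radius_6 = 2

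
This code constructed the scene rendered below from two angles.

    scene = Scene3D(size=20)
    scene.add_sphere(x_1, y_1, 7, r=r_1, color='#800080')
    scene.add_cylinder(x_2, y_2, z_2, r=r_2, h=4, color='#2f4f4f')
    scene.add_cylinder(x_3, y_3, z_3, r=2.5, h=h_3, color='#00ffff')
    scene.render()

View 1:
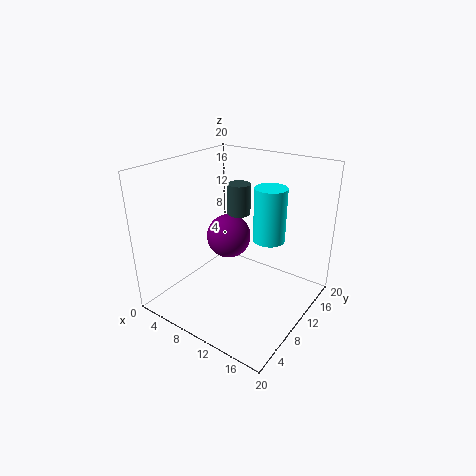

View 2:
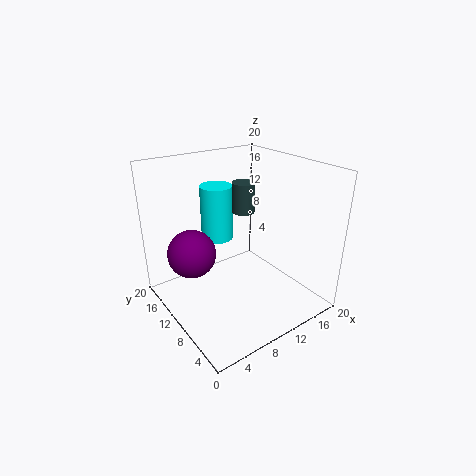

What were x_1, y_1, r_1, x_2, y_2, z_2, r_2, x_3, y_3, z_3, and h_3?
x_1 = 5, y_1 = 14.5, r_1 = 3.5, x_2 = 10.5, y_2 = 9.5, z_2 = 14, r_2 = 1.5, x_3 = 11, y_3 = 17, z_3 = 7, h_3 = 8.5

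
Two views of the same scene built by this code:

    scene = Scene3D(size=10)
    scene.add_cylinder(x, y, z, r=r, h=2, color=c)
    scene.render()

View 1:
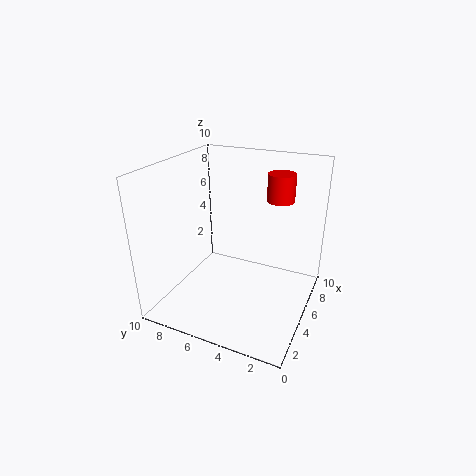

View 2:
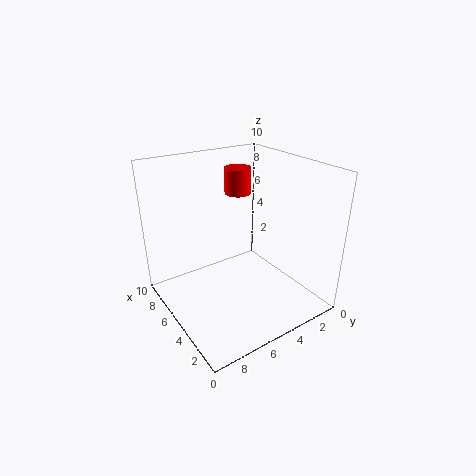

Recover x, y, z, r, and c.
x = 8; y = 3; z = 7; r = 1; c = 'red'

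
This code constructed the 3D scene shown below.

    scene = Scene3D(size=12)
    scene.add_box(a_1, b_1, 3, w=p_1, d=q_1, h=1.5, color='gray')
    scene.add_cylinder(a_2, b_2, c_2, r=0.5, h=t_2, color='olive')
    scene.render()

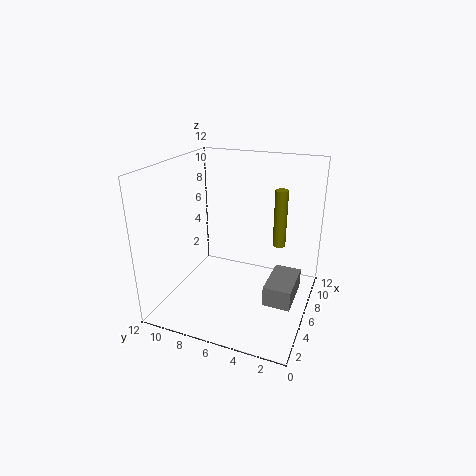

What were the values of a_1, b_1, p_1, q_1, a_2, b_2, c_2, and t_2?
a_1 = 2, b_1 = 0.5, p_1 = 3.5, q_1 = 2, a_2 = 6, b_2 = 2.5, c_2 = 6, t_2 = 4.5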